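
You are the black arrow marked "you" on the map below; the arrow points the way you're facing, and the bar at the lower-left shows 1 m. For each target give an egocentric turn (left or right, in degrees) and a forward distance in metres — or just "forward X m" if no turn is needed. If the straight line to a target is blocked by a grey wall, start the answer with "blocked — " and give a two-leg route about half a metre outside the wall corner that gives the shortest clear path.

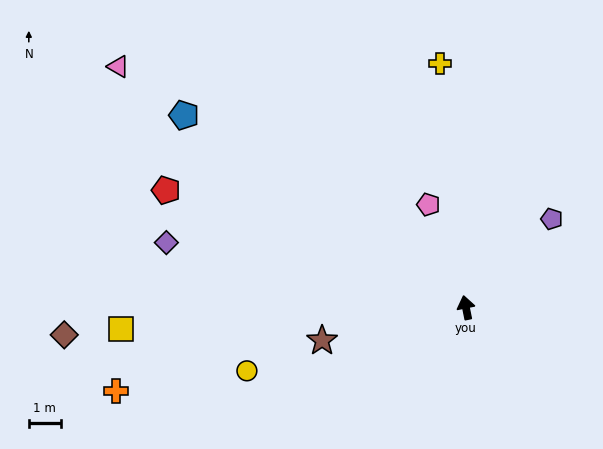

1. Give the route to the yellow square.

turn left 82°, forward 10.7 m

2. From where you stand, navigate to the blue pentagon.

turn left 44°, forward 10.6 m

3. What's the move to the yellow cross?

turn right 5°, forward 7.6 m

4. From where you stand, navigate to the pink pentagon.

turn left 9°, forward 3.4 m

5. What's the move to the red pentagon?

turn left 57°, forward 10.0 m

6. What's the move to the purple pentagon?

turn right 56°, forward 3.8 m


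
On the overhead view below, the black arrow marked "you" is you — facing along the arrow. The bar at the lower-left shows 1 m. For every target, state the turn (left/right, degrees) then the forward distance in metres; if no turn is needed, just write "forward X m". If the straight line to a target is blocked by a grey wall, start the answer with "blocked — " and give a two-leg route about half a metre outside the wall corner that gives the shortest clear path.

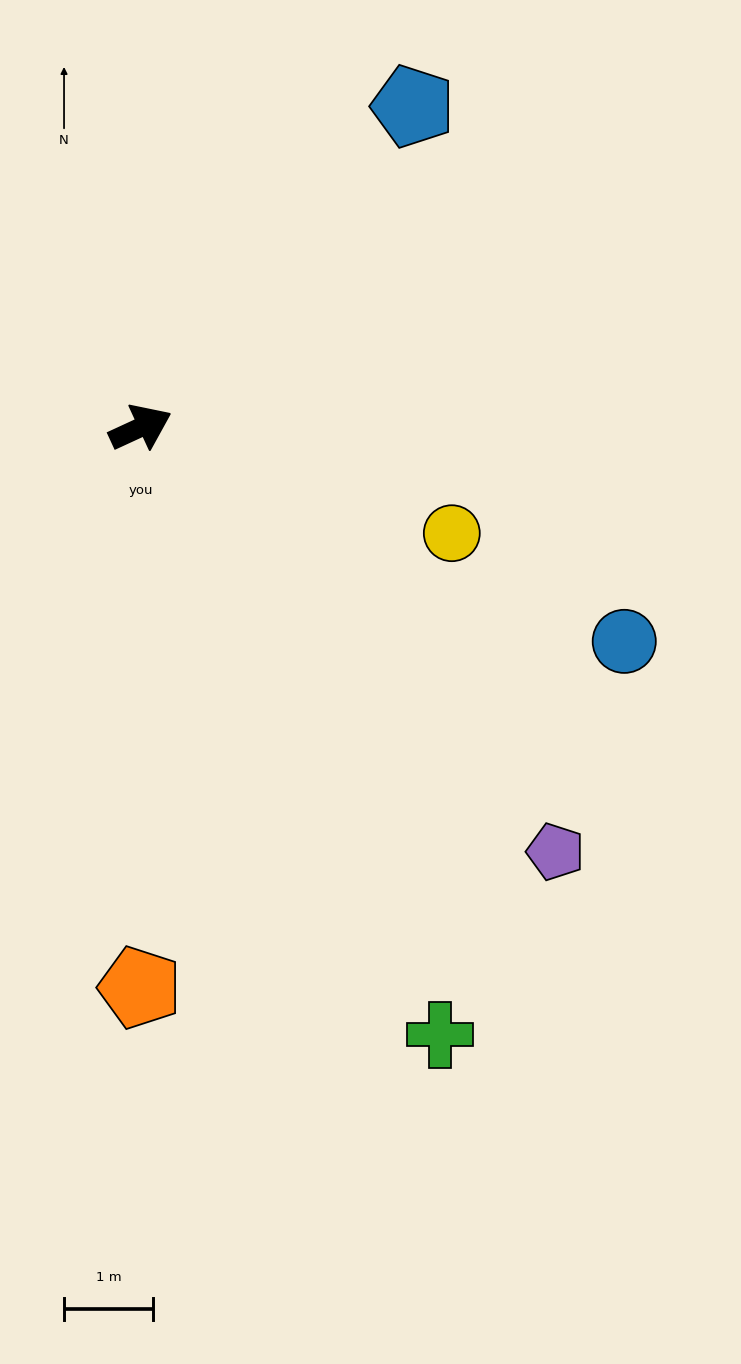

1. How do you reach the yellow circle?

turn right 44°, forward 3.7 m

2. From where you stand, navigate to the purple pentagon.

turn right 70°, forward 6.7 m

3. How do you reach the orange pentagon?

turn right 115°, forward 6.3 m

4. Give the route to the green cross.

turn right 89°, forward 7.6 m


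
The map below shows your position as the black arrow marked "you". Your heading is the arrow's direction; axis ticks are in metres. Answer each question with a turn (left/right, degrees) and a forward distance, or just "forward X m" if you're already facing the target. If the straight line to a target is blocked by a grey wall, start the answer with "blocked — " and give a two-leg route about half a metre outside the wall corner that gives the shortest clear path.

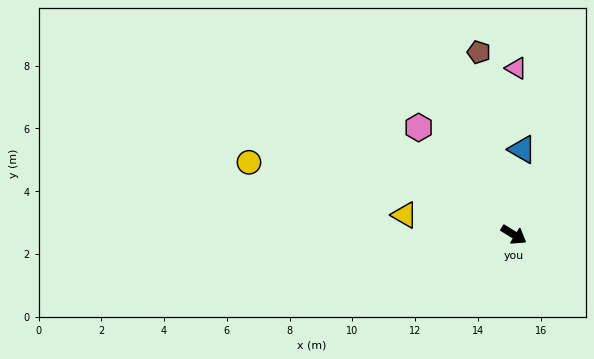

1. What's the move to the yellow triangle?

turn right 159°, forward 3.5 m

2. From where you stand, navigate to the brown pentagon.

turn left 133°, forward 5.9 m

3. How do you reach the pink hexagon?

turn left 163°, forward 4.6 m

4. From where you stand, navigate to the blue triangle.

turn left 116°, forward 2.7 m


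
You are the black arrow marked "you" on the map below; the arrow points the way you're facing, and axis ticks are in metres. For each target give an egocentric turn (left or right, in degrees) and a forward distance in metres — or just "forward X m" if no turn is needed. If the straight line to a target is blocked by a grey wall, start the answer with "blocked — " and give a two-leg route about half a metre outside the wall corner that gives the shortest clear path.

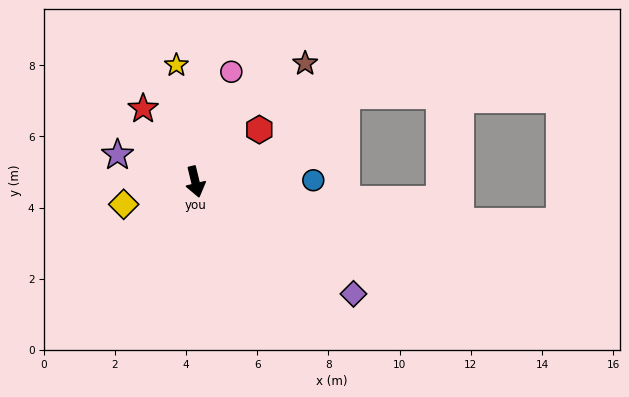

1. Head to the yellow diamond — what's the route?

turn right 86°, forward 2.1 m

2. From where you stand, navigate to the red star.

turn right 158°, forward 2.5 m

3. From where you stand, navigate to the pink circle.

turn left 148°, forward 3.3 m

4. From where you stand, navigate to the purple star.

turn right 123°, forward 2.3 m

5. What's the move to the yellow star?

turn left 176°, forward 3.3 m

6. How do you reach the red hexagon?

turn left 116°, forward 2.3 m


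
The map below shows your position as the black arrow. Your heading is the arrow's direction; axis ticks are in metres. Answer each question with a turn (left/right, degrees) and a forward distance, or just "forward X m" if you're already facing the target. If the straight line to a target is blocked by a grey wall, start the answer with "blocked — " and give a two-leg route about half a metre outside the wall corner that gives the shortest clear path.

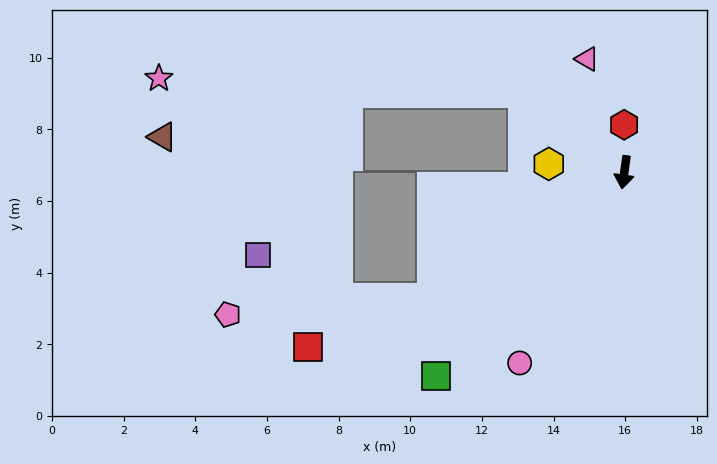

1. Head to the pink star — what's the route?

blocked — turn right 120°, forward 3.6 m, then turn left 36°, forward 10.2 m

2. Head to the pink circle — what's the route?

turn right 21°, forward 6.1 m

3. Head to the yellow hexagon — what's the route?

turn right 88°, forward 2.1 m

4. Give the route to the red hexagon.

turn right 172°, forward 1.3 m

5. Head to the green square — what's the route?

turn right 35°, forward 7.7 m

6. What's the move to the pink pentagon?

blocked — turn right 49°, forward 6.4 m, then turn right 28°, forward 5.7 m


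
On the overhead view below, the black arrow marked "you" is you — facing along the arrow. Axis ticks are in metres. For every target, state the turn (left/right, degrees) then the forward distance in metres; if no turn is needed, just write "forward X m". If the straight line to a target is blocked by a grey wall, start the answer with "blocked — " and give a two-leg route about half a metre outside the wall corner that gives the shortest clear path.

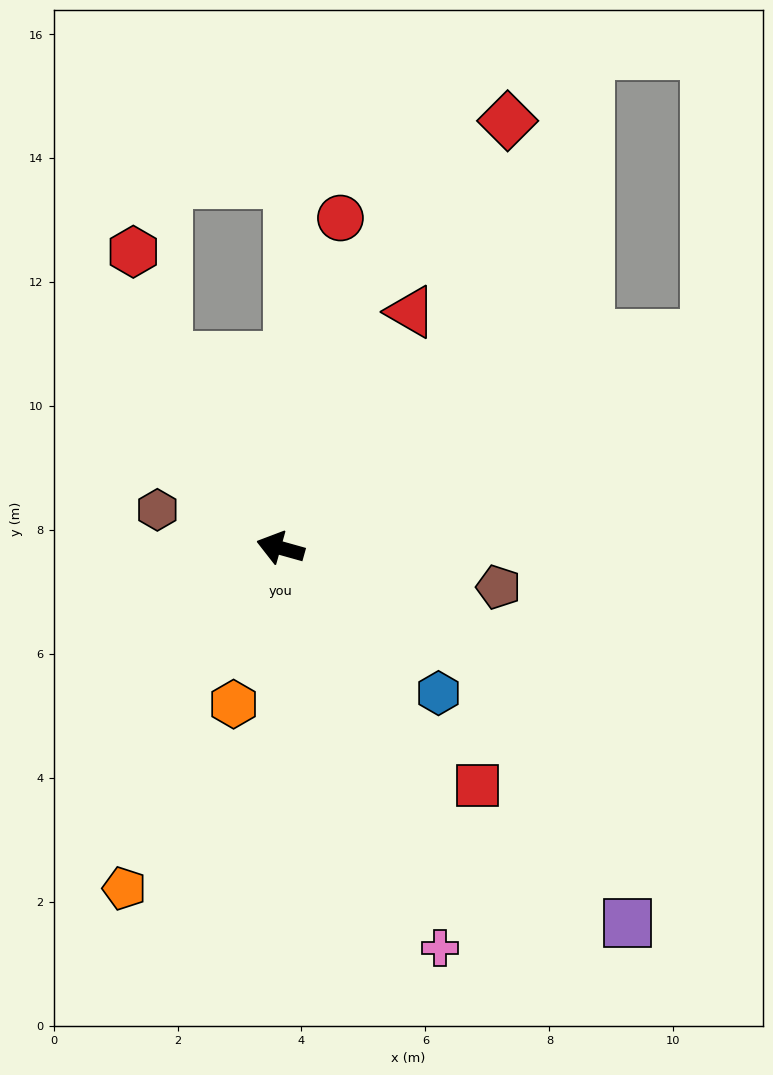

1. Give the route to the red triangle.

turn right 103°, forward 4.3 m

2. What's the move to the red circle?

turn right 85°, forward 5.4 m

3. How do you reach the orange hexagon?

turn left 89°, forward 2.6 m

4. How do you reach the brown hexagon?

forward 2.1 m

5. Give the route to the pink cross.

turn left 127°, forward 7.0 m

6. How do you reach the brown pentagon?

turn right 175°, forward 3.6 m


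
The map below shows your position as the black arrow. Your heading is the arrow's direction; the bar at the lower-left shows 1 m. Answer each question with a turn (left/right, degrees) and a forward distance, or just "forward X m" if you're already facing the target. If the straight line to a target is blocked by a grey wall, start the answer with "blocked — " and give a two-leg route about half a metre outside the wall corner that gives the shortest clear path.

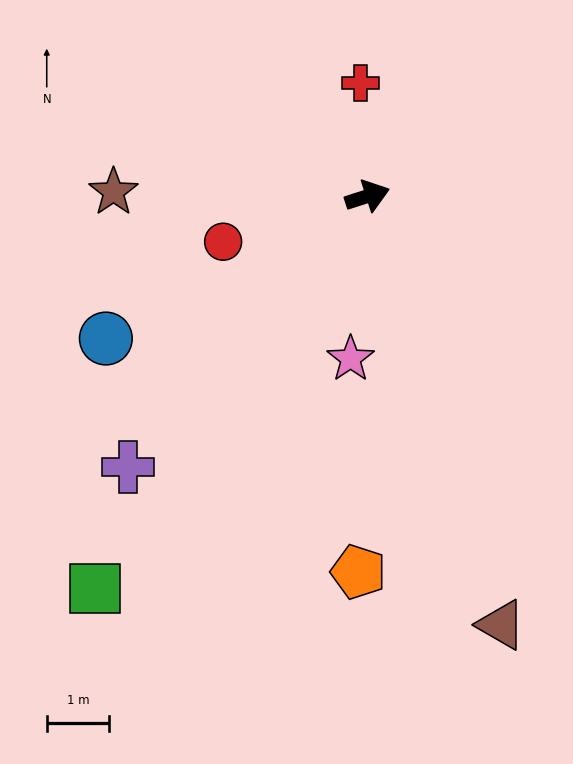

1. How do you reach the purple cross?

turn right 149°, forward 5.8 m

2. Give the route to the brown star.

turn left 161°, forward 4.1 m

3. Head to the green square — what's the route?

turn right 143°, forward 7.7 m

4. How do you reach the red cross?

turn left 76°, forward 1.8 m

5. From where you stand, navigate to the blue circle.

turn right 169°, forward 4.8 m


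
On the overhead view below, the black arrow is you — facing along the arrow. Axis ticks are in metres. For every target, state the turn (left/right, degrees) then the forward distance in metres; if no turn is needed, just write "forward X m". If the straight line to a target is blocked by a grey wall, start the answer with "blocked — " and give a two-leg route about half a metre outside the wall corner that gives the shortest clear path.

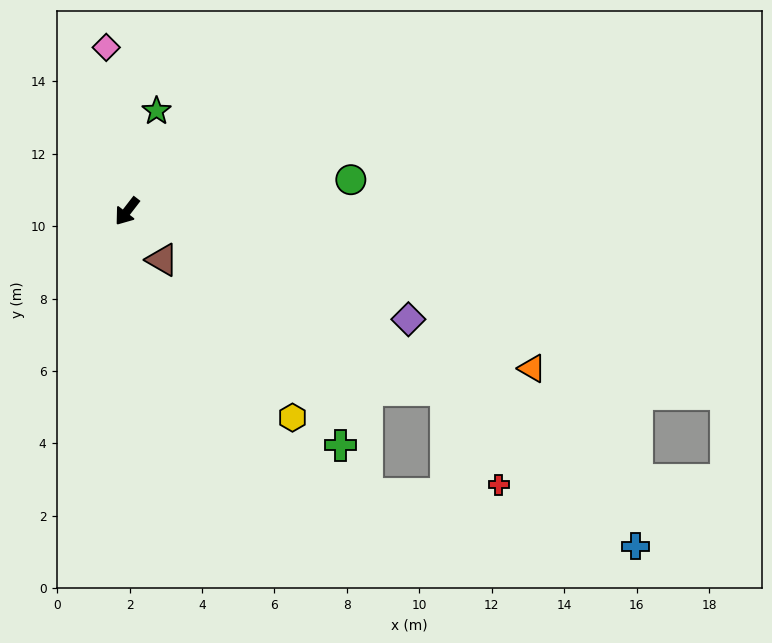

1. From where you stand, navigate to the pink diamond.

turn right 135°, forward 4.6 m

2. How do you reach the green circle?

turn left 136°, forward 6.2 m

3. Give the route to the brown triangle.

turn left 74°, forward 1.7 m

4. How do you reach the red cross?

blocked — turn left 98°, forward 10.1 m, then turn right 31°, forward 3.0 m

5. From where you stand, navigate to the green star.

turn right 159°, forward 2.9 m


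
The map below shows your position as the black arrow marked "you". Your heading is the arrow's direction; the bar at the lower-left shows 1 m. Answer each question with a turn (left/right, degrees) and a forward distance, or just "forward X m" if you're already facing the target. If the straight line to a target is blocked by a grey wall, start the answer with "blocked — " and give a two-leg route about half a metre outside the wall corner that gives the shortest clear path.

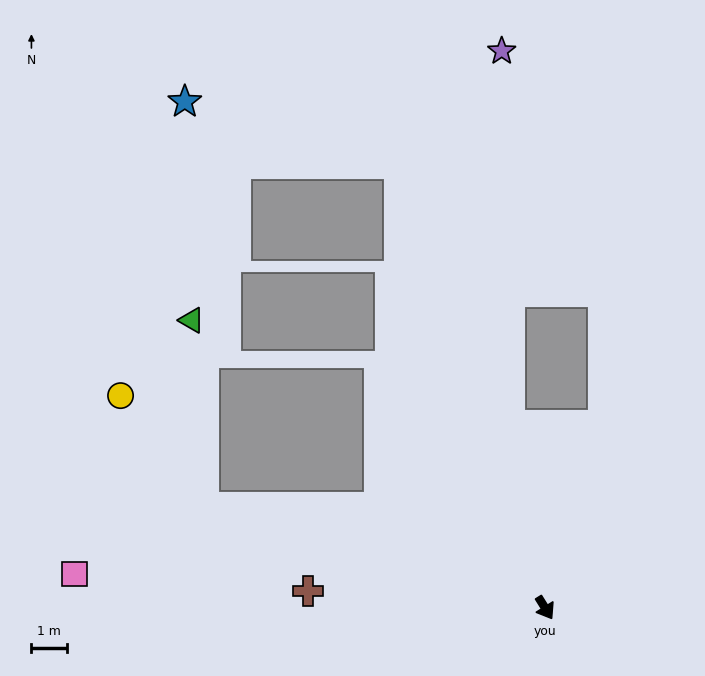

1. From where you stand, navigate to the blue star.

blocked — turn left 166°, forward 13.0 m, then turn left 56°, forward 6.2 m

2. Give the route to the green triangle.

blocked — turn right 138°, forward 9.9 m, then turn right 70°, forward 5.2 m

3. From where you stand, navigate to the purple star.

blocked — turn left 159°, forward 5.2 m, then turn right 10°, forward 10.5 m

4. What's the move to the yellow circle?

blocked — turn right 138°, forward 9.9 m, then turn right 37°, forward 3.9 m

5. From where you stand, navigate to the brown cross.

turn right 126°, forward 6.6 m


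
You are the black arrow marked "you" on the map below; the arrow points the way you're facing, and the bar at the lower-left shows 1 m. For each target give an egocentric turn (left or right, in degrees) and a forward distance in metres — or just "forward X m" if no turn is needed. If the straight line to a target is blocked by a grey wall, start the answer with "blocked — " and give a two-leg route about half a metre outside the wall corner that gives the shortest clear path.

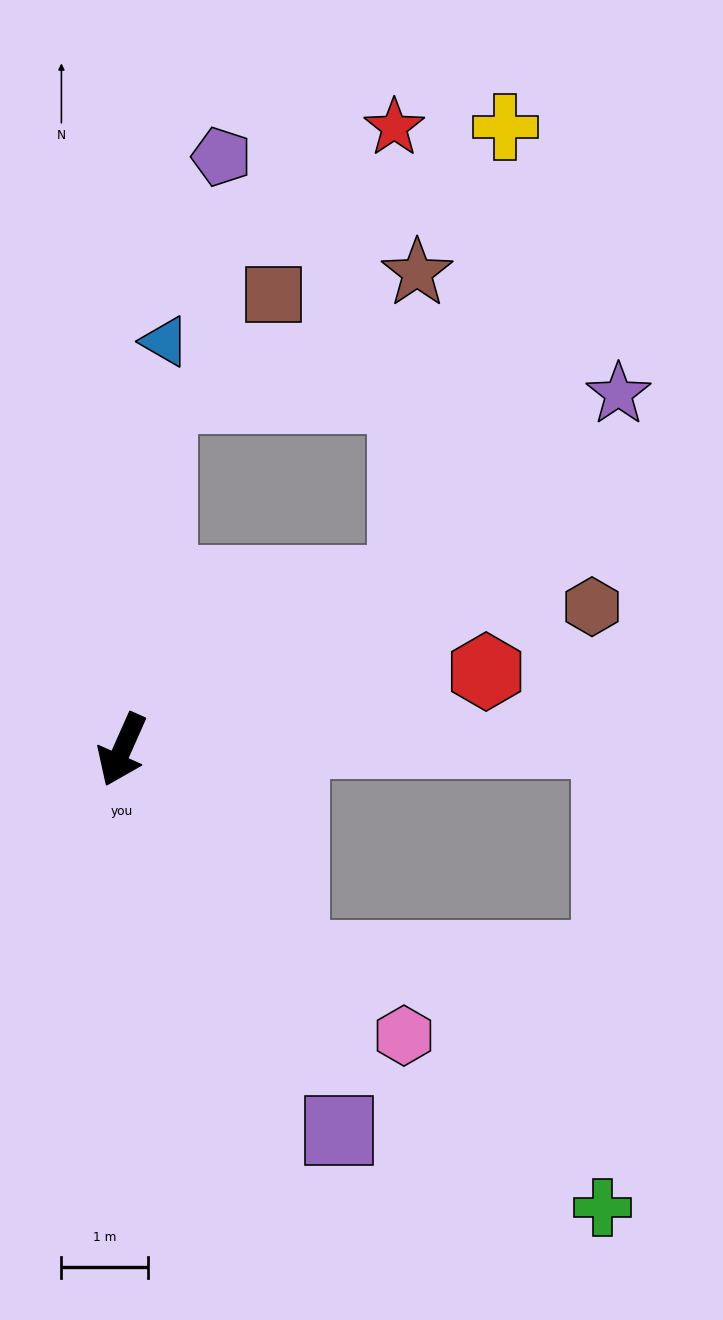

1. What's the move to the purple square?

turn left 54°, forward 5.1 m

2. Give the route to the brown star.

blocked — turn left 145°, forward 3.8 m, then turn left 57°, forward 3.6 m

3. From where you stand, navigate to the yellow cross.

blocked — turn left 145°, forward 3.8 m, then turn left 47°, forward 5.4 m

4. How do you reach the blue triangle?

turn right 162°, forward 4.8 m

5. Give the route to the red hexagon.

turn left 126°, forward 4.3 m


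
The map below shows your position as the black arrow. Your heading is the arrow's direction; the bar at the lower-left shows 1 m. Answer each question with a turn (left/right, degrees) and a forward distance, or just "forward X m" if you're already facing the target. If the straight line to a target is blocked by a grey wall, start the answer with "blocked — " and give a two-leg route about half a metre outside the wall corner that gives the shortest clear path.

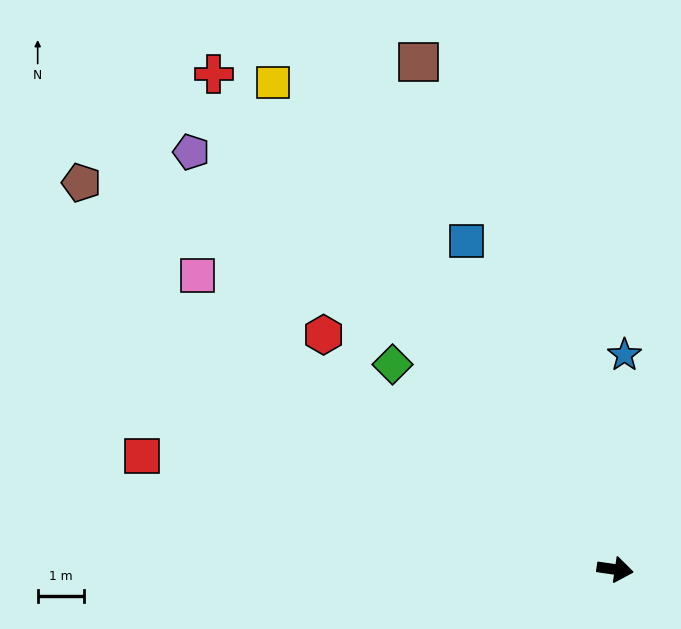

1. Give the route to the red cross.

turn left 137°, forward 13.7 m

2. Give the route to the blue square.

turn left 123°, forward 7.8 m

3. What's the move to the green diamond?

turn left 146°, forward 6.5 m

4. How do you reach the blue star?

turn left 96°, forward 4.6 m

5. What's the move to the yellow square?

turn left 133°, forward 12.8 m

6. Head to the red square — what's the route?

turn left 175°, forward 10.5 m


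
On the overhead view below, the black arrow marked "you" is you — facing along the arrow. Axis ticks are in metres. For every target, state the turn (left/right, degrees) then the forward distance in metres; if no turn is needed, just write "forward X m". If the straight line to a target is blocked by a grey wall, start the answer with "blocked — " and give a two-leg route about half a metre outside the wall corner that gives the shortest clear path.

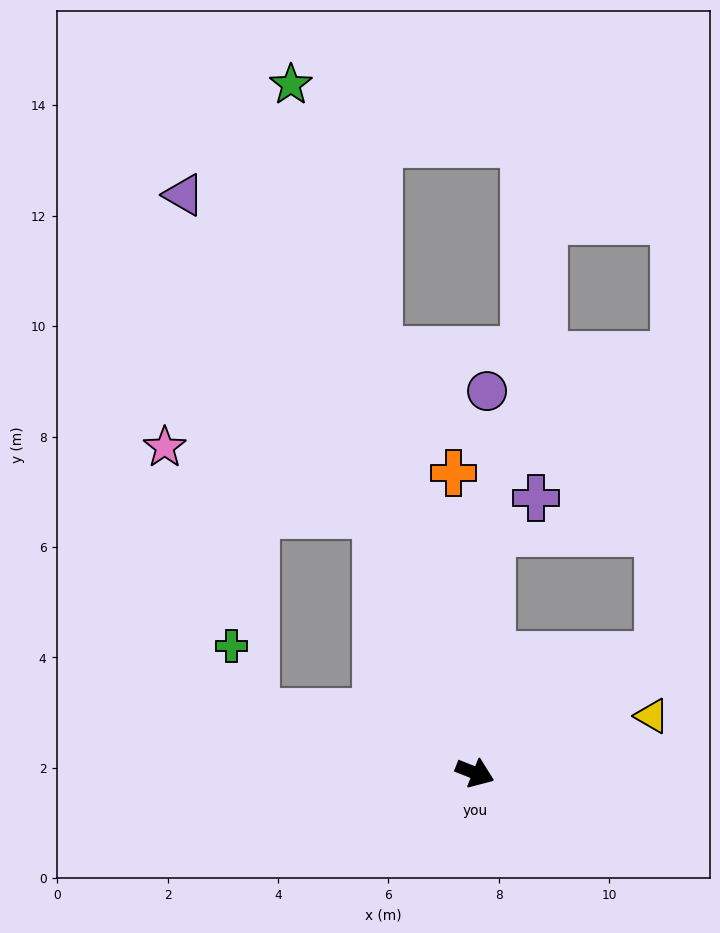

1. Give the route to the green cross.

blocked — turn right 174°, forward 4.1 m, then turn right 53°, forward 1.3 m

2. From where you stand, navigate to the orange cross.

turn left 116°, forward 5.4 m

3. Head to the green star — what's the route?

turn left 127°, forward 12.9 m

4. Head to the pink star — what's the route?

blocked — turn left 133°, forward 5.0 m, then turn left 51°, forward 4.0 m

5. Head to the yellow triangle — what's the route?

turn left 40°, forward 3.4 m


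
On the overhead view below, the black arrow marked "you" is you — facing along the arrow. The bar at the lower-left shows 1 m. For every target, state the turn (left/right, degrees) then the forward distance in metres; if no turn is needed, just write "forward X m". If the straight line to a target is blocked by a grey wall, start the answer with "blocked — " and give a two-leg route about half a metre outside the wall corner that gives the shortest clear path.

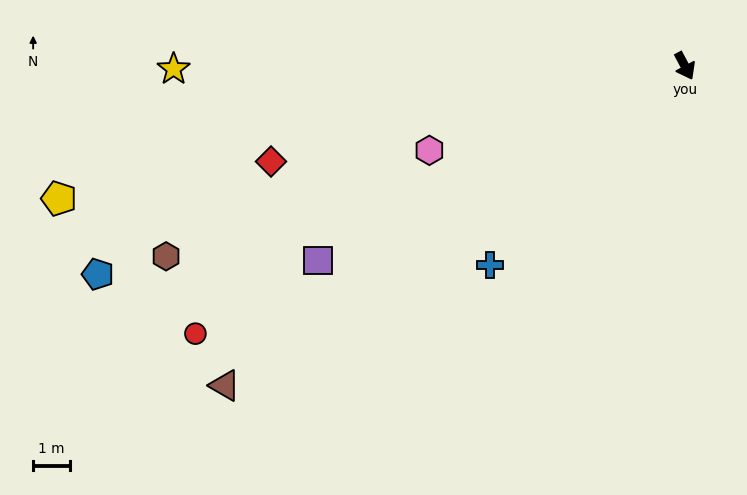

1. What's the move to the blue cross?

turn right 72°, forward 7.5 m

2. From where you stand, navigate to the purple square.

turn right 90°, forward 11.2 m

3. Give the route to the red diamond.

turn right 105°, forward 11.5 m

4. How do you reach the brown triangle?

turn right 83°, forward 15.2 m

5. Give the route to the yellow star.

turn right 118°, forward 13.8 m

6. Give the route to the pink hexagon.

turn right 100°, forward 7.3 m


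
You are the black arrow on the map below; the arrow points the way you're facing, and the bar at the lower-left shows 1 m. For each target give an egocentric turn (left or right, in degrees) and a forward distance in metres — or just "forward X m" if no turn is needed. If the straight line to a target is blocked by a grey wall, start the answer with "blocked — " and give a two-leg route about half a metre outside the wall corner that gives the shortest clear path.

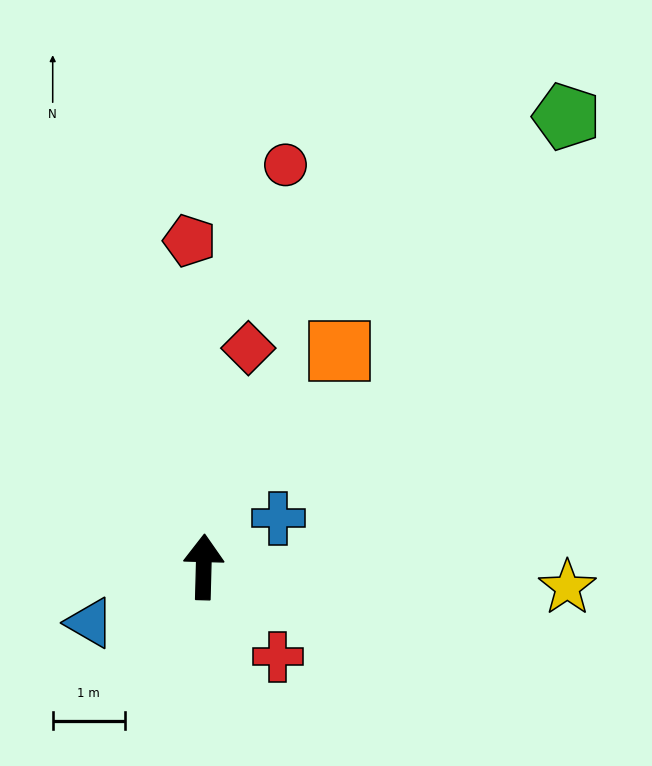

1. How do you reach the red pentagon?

turn left 4°, forward 4.5 m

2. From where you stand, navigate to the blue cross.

turn right 56°, forward 1.2 m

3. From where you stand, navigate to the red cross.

turn right 139°, forward 1.6 m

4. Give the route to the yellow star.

turn right 92°, forward 5.0 m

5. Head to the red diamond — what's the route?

turn right 10°, forward 3.1 m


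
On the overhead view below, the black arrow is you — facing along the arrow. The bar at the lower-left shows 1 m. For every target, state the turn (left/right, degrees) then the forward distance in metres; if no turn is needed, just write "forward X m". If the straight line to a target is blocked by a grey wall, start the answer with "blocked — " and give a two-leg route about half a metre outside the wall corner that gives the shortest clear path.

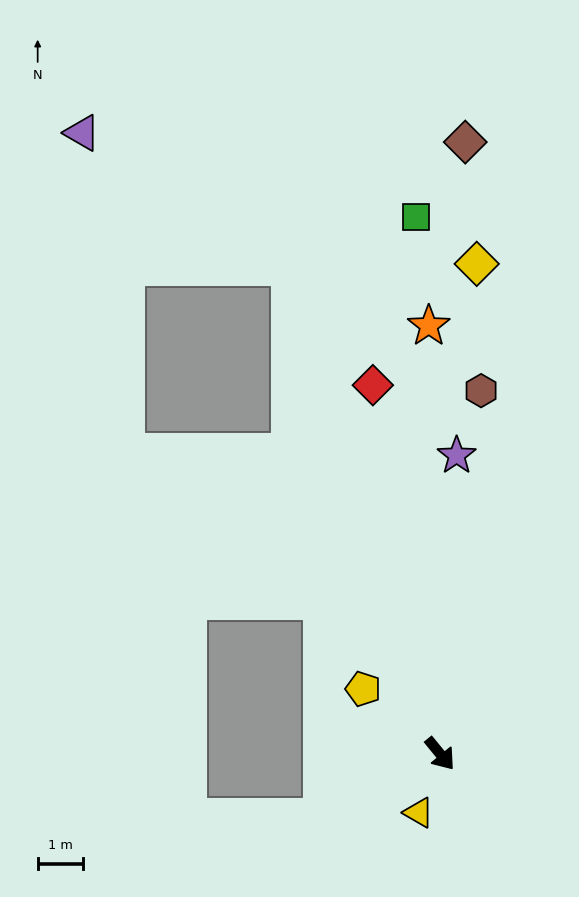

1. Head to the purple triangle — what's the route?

blocked — turn left 158°, forward 11.2 m, then turn left 40°, forward 5.4 m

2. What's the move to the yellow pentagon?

turn right 170°, forward 2.2 m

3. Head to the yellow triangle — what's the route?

turn right 59°, forward 1.4 m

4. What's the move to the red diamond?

turn left 151°, forward 8.2 m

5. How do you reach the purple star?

turn left 137°, forward 6.6 m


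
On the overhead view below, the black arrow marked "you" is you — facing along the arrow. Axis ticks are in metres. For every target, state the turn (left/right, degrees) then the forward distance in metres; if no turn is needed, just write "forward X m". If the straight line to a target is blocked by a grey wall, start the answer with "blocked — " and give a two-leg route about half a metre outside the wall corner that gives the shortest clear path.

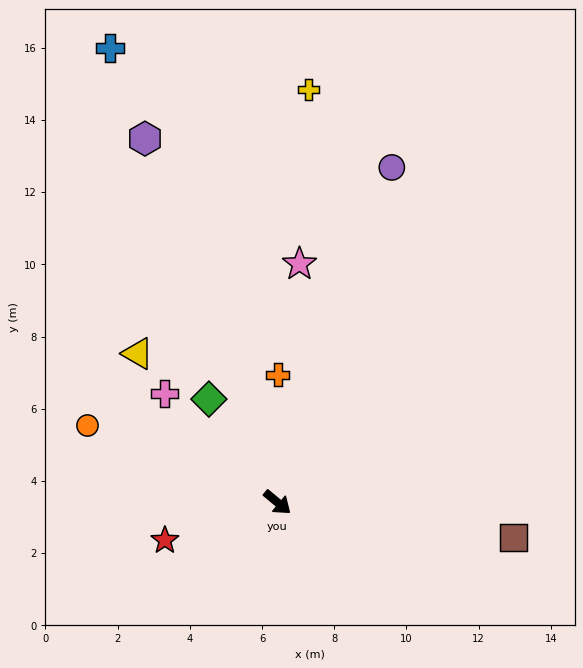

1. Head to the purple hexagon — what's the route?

turn left 150°, forward 10.7 m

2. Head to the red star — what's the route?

turn right 122°, forward 3.3 m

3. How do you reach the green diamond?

turn left 163°, forward 3.4 m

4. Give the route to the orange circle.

turn right 162°, forward 5.7 m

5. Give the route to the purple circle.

turn left 111°, forward 9.8 m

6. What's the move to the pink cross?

turn left 176°, forward 4.4 m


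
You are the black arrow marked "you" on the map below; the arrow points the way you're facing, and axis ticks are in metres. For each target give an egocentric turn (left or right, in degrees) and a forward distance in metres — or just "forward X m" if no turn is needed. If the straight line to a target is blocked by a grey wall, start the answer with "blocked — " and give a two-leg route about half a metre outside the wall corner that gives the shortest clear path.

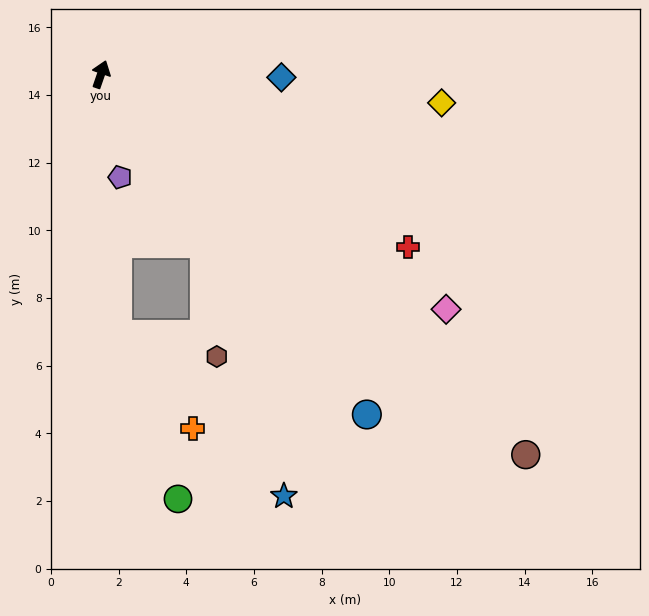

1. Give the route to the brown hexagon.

blocked — turn right 129°, forward 5.9 m, then turn right 26°, forward 3.4 m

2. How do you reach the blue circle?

turn right 123°, forward 12.8 m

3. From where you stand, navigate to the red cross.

turn right 100°, forward 10.4 m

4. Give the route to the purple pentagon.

turn right 150°, forward 3.1 m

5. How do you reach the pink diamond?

turn right 105°, forward 12.3 m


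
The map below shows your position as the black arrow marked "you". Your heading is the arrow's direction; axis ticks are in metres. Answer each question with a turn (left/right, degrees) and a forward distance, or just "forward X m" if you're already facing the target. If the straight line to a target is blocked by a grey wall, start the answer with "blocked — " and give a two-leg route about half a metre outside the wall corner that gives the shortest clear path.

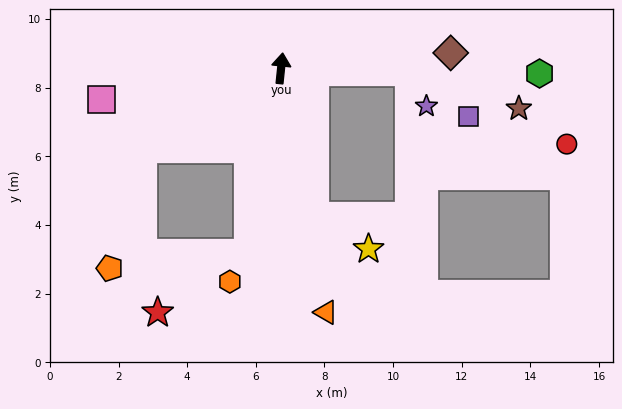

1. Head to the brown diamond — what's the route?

turn right 79°, forward 5.0 m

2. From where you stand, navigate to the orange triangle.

turn right 164°, forward 7.2 m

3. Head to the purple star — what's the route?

blocked — turn right 85°, forward 3.7 m, then turn right 63°, forward 1.1 m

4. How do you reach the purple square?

blocked — turn right 85°, forward 3.7 m, then turn right 36°, forward 2.2 m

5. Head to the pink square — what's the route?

turn left 106°, forward 5.3 m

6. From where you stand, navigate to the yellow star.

blocked — turn right 162°, forward 4.4 m, then turn left 47°, forward 1.9 m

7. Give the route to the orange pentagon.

blocked — turn left 126°, forward 4.7 m, then turn left 45°, forward 3.6 m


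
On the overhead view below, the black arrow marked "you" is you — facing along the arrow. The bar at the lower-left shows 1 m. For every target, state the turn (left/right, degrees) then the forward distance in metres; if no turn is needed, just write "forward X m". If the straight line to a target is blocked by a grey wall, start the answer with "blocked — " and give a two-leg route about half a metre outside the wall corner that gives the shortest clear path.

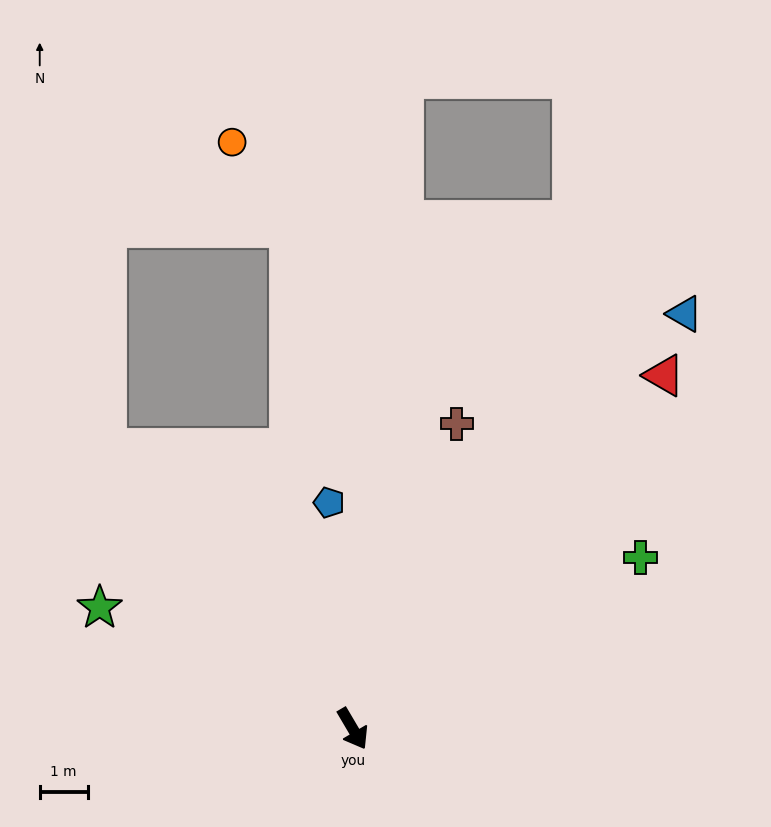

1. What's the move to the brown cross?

turn left 131°, forward 6.7 m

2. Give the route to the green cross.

turn left 90°, forward 7.0 m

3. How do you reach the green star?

turn right 146°, forward 5.9 m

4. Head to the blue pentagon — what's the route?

turn left 155°, forward 4.8 m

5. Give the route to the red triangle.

turn left 108°, forward 9.8 m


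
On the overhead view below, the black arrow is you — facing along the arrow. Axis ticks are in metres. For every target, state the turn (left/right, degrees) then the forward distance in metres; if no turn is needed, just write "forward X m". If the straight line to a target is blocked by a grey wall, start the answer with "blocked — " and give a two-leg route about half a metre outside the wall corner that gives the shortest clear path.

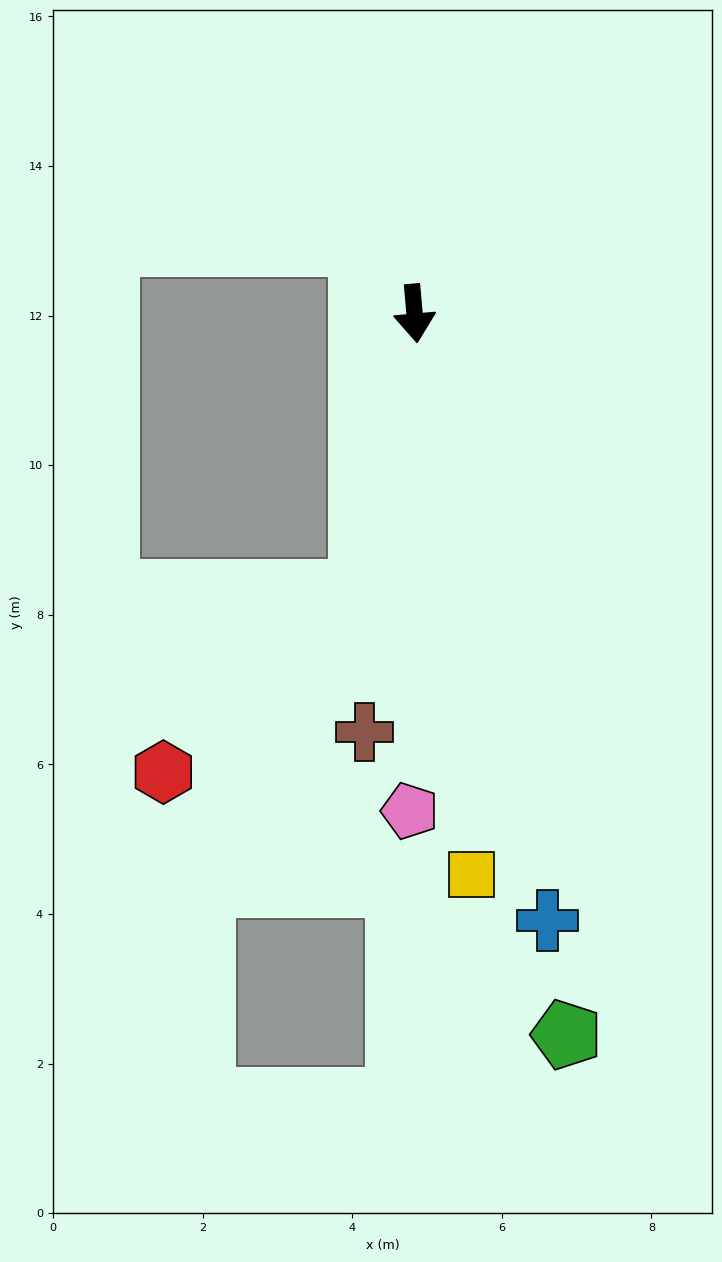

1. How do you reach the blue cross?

turn left 7°, forward 8.3 m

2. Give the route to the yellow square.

forward 7.5 m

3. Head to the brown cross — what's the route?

turn right 12°, forward 5.6 m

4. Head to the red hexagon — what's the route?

blocked — turn right 16°, forward 3.8 m, then turn right 37°, forward 3.6 m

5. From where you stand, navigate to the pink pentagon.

turn right 6°, forward 6.7 m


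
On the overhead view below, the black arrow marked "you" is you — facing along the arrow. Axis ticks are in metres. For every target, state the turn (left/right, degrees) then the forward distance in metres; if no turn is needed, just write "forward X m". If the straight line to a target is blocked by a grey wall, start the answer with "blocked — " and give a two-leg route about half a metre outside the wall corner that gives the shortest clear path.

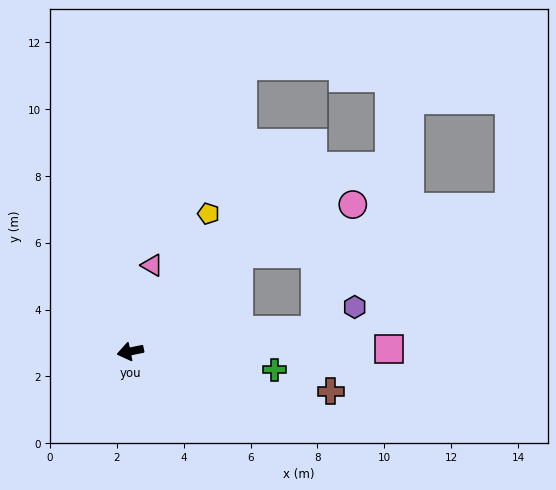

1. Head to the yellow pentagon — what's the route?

turn right 131°, forward 4.7 m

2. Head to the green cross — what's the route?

turn left 161°, forward 4.3 m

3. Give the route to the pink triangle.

turn right 116°, forward 2.7 m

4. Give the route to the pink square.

turn left 169°, forward 7.7 m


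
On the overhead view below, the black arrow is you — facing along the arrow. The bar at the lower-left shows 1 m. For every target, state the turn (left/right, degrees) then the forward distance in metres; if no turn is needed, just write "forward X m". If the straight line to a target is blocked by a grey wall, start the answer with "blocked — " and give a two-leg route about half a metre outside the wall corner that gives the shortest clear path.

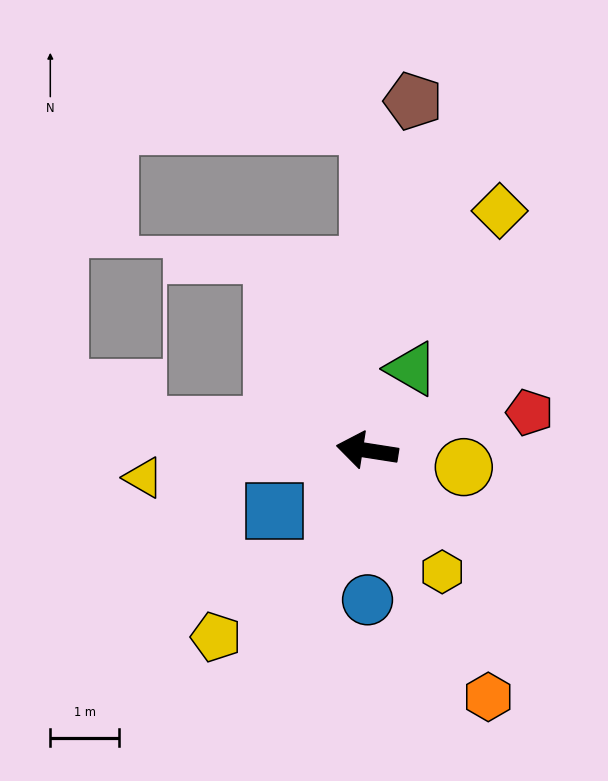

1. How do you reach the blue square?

turn left 42°, forward 1.6 m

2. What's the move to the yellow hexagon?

turn left 131°, forward 2.1 m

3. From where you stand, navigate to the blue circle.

turn left 99°, forward 2.2 m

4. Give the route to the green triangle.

turn right 110°, forward 1.4 m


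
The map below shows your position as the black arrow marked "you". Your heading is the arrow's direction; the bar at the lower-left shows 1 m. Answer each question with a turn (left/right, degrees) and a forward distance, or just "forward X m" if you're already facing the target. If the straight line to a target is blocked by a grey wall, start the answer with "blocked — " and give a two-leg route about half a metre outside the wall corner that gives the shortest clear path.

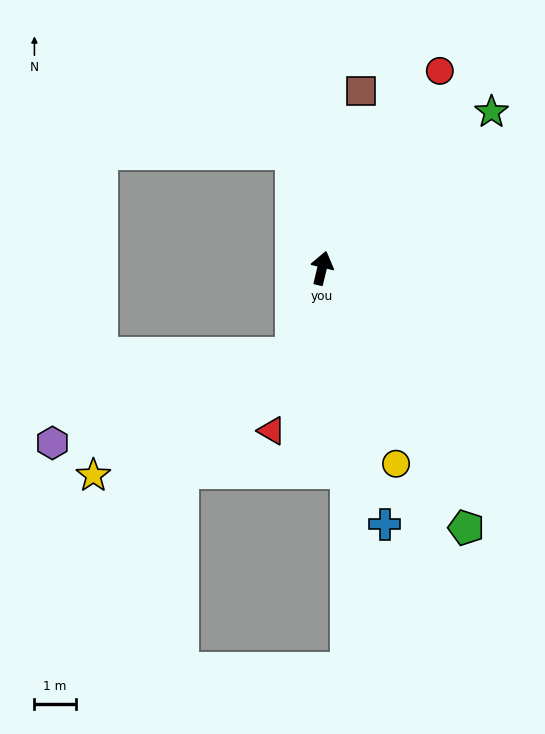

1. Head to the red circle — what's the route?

turn right 17°, forward 5.6 m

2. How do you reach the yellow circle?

turn right 146°, forward 5.1 m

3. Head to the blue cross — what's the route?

turn right 153°, forward 6.4 m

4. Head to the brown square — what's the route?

forward 4.4 m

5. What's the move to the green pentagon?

turn right 137°, forward 7.2 m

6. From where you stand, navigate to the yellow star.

blocked — turn left 175°, forward 2.2 m, then turn right 40°, forward 5.7 m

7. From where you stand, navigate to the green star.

turn right 34°, forward 5.6 m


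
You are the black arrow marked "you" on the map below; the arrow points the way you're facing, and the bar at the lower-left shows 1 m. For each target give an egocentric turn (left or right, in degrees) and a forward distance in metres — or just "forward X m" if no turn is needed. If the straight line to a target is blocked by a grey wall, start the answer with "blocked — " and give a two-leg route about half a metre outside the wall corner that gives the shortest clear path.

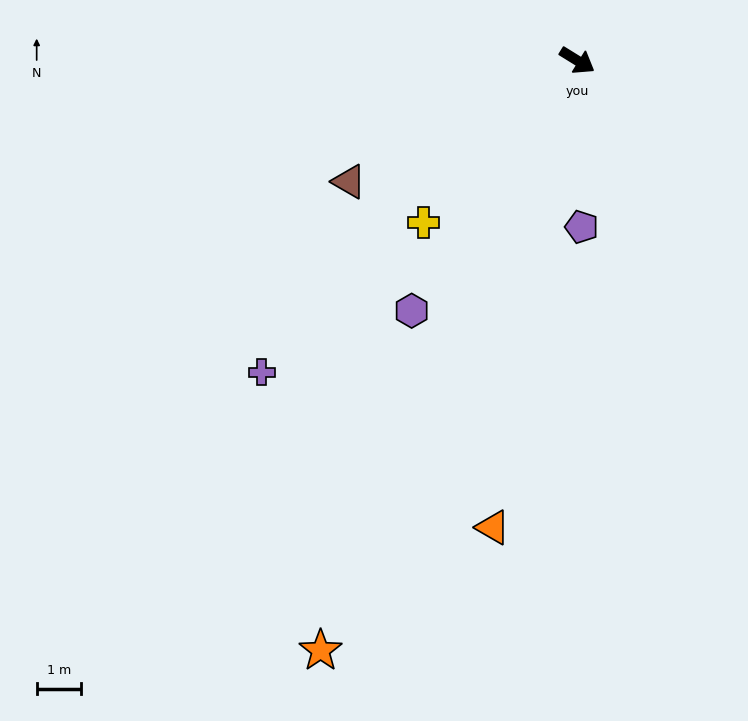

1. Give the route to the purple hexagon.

turn right 92°, forward 6.8 m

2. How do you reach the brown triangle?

turn right 120°, forward 5.8 m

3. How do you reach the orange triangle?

turn right 69°, forward 10.7 m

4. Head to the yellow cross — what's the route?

turn right 102°, forward 5.0 m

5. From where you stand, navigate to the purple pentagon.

turn right 57°, forward 3.8 m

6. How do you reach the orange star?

turn right 82°, forward 14.5 m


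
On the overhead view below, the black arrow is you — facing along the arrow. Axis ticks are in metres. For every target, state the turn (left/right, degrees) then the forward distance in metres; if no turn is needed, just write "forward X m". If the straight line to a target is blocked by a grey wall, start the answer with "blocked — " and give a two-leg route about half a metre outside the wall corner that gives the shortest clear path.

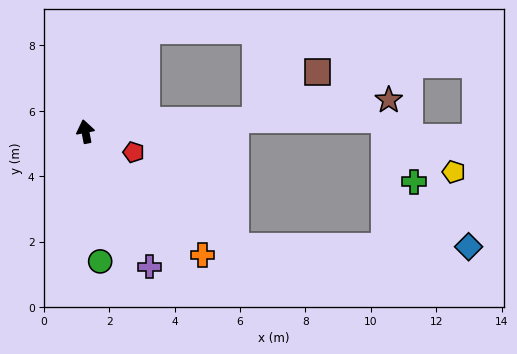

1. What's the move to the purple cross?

turn right 166°, forward 4.6 m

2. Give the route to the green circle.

turn left 175°, forward 4.0 m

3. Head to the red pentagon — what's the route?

turn right 124°, forward 1.6 m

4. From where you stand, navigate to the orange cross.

turn right 148°, forward 5.2 m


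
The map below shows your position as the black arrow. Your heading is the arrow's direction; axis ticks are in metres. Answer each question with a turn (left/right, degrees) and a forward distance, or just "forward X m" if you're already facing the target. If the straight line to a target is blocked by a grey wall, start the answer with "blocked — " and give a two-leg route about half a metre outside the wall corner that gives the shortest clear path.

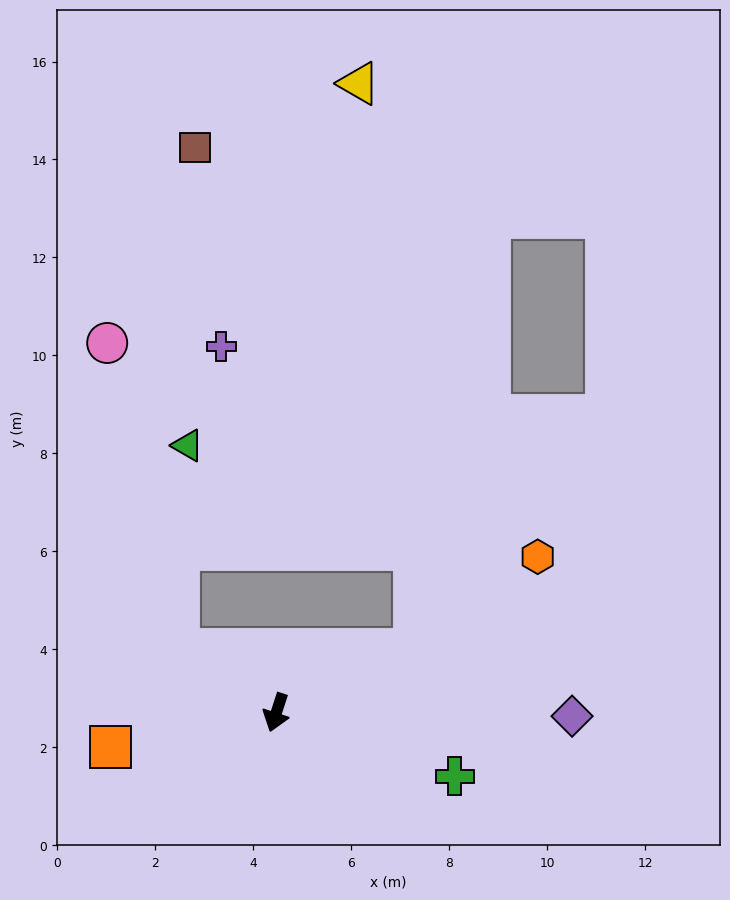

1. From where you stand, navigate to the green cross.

turn left 88°, forward 3.9 m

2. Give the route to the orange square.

turn right 60°, forward 3.5 m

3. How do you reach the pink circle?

blocked — turn right 105°, forward 2.4 m, then turn right 44°, forward 6.4 m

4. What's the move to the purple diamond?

turn left 107°, forward 6.0 m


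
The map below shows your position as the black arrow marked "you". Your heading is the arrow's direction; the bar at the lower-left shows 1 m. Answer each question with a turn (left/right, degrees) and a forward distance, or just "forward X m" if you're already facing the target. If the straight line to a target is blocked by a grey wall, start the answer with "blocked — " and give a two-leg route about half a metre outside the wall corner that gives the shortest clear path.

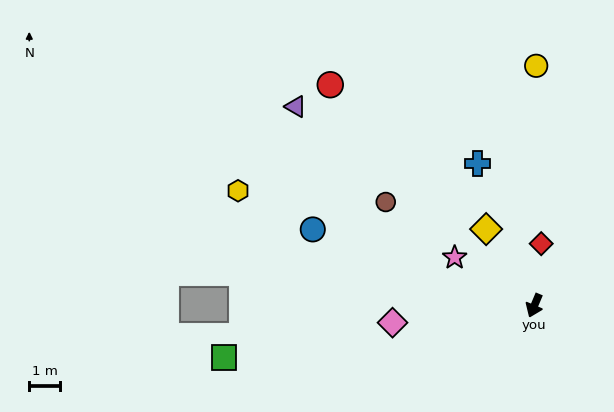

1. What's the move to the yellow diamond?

turn right 125°, forward 2.9 m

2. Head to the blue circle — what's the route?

turn right 86°, forward 7.6 m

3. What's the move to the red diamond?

turn right 163°, forward 2.0 m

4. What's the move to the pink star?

turn right 98°, forward 3.0 m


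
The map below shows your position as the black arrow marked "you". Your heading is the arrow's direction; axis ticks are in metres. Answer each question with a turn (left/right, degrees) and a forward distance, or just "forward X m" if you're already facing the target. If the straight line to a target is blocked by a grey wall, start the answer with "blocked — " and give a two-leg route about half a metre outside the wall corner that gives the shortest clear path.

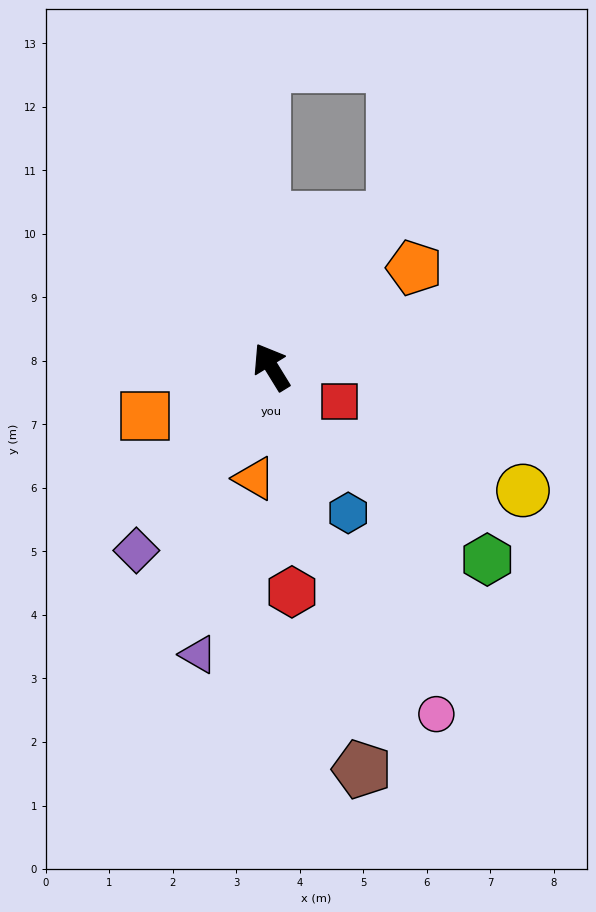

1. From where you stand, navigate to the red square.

turn right 149°, forward 1.2 m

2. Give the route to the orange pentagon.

turn right 87°, forward 2.7 m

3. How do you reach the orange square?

turn left 80°, forward 2.1 m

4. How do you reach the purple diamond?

turn left 112°, forward 3.6 m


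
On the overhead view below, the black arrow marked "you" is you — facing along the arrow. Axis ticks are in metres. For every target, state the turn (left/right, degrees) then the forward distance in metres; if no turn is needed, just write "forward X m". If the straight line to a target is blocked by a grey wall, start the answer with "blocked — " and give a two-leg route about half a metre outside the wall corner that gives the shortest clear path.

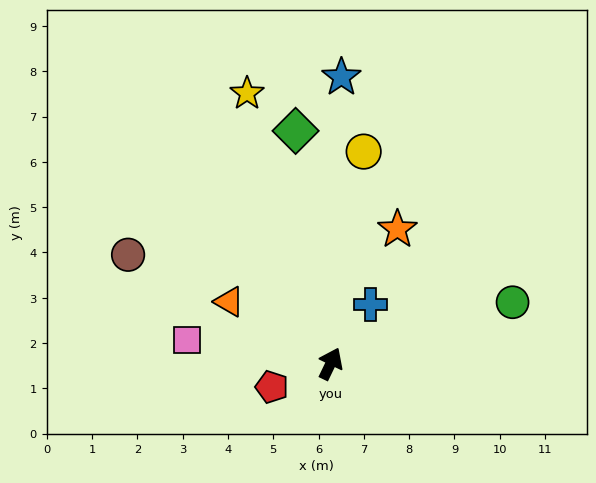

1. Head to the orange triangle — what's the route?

turn left 84°, forward 2.6 m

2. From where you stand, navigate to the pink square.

turn left 106°, forward 3.2 m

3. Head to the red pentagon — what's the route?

turn left 137°, forward 1.4 m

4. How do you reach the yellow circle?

turn left 17°, forward 4.7 m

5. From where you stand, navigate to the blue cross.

turn right 8°, forward 1.6 m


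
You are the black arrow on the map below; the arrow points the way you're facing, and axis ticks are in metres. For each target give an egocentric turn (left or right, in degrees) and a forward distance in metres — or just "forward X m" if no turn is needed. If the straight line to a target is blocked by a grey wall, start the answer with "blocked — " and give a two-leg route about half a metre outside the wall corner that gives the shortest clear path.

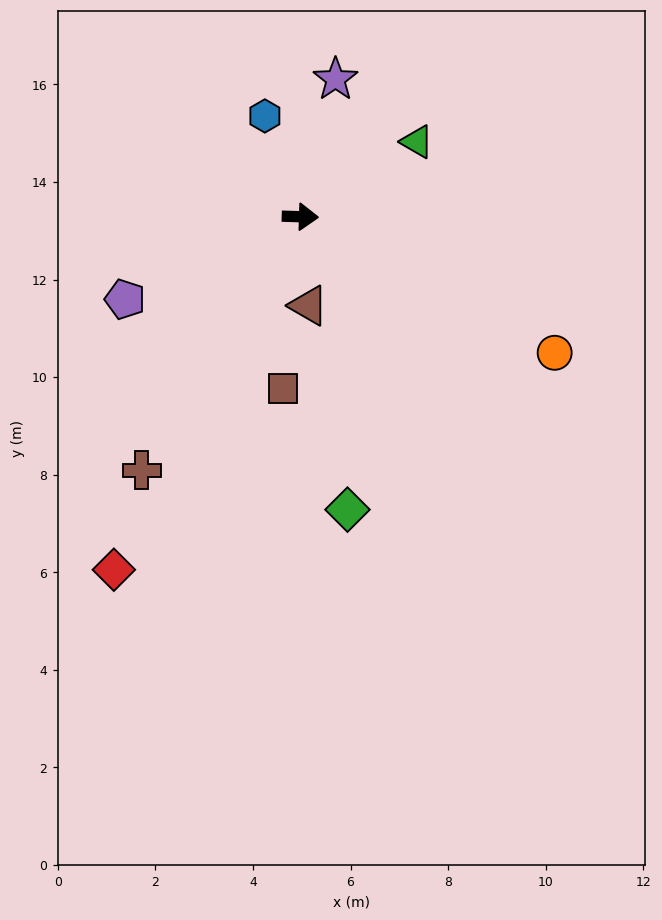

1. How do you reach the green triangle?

turn left 35°, forward 2.8 m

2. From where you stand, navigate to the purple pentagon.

turn right 153°, forward 4.0 m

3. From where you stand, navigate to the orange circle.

turn right 26°, forward 5.9 m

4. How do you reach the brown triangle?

turn right 83°, forward 1.8 m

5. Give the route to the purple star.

turn left 77°, forward 2.9 m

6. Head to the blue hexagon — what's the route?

turn left 111°, forward 2.2 m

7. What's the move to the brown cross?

turn right 120°, forward 6.1 m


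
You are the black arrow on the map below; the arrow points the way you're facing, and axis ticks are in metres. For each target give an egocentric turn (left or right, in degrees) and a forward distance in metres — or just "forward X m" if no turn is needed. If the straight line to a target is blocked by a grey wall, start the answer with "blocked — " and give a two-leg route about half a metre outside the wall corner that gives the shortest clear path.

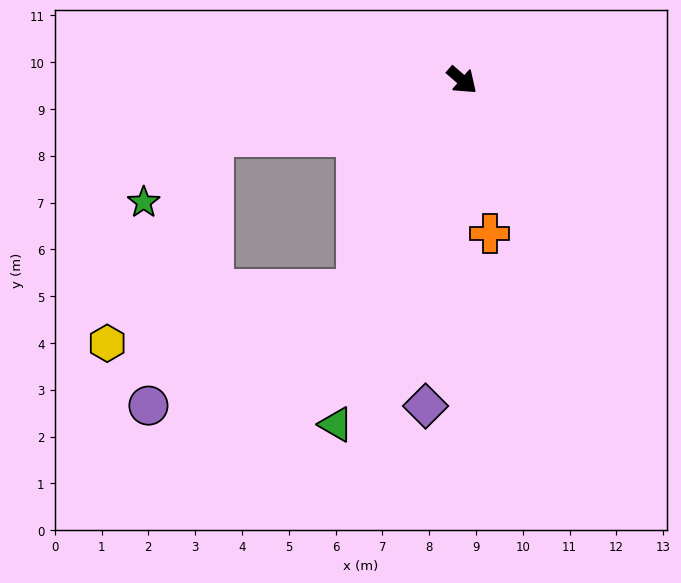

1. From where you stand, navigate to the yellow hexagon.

blocked — turn right 126°, forward 5.4 m, then turn left 50°, forward 5.0 m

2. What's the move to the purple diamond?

turn right 55°, forward 7.0 m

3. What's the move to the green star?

blocked — turn right 126°, forward 5.4 m, then turn left 30°, forward 2.1 m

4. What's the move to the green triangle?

turn right 69°, forward 7.8 m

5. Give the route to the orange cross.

turn right 39°, forward 3.3 m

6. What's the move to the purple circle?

blocked — turn right 76°, forward 5.0 m, then turn right 34°, forward 5.1 m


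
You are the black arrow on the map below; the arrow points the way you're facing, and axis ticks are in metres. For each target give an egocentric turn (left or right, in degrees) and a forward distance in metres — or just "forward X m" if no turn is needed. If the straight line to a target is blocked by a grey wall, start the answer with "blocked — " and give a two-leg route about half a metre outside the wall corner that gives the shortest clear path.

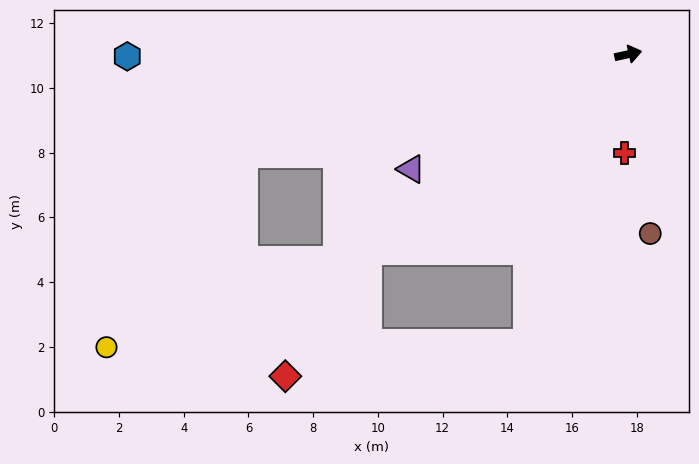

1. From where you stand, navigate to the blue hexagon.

turn left 168°, forward 15.5 m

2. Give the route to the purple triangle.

turn right 165°, forward 7.6 m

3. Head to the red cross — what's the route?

turn right 105°, forward 3.1 m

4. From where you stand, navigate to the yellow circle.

blocked — turn right 157°, forward 11.0 m, then turn right 15°, forward 7.6 m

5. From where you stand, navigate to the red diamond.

blocked — turn right 155°, forward 10.1 m, then turn left 19°, forward 4.6 m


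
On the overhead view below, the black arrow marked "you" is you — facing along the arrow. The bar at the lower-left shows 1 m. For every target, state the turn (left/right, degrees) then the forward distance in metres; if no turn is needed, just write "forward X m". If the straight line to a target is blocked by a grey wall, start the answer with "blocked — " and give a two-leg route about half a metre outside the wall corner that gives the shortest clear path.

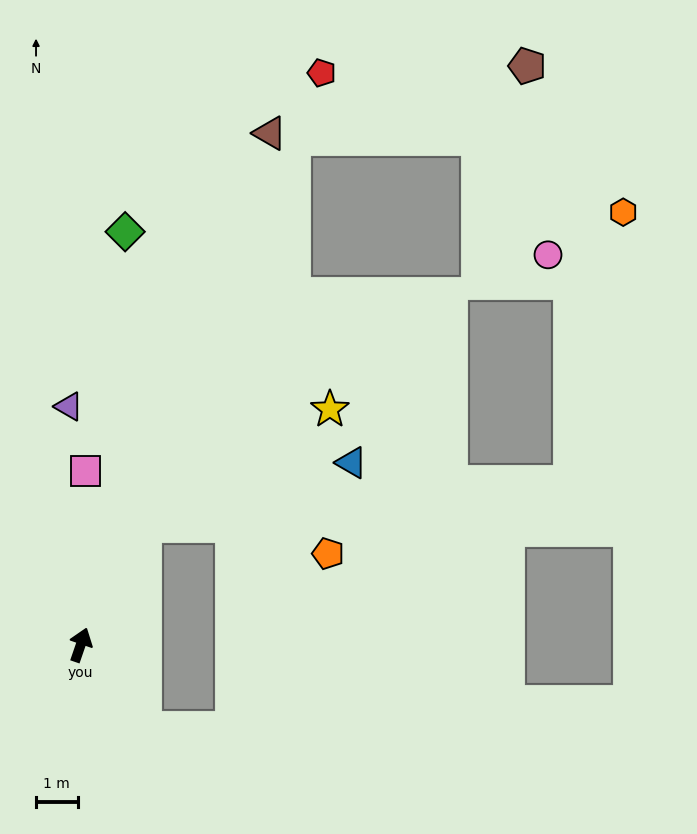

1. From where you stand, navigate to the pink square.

turn left 17°, forward 4.2 m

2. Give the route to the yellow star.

blocked — turn right 9°, forward 3.2 m, then turn right 30°, forward 5.3 m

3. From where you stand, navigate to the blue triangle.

blocked — turn right 9°, forward 3.2 m, then turn right 45°, forward 5.2 m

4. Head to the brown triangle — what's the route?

forward 13.1 m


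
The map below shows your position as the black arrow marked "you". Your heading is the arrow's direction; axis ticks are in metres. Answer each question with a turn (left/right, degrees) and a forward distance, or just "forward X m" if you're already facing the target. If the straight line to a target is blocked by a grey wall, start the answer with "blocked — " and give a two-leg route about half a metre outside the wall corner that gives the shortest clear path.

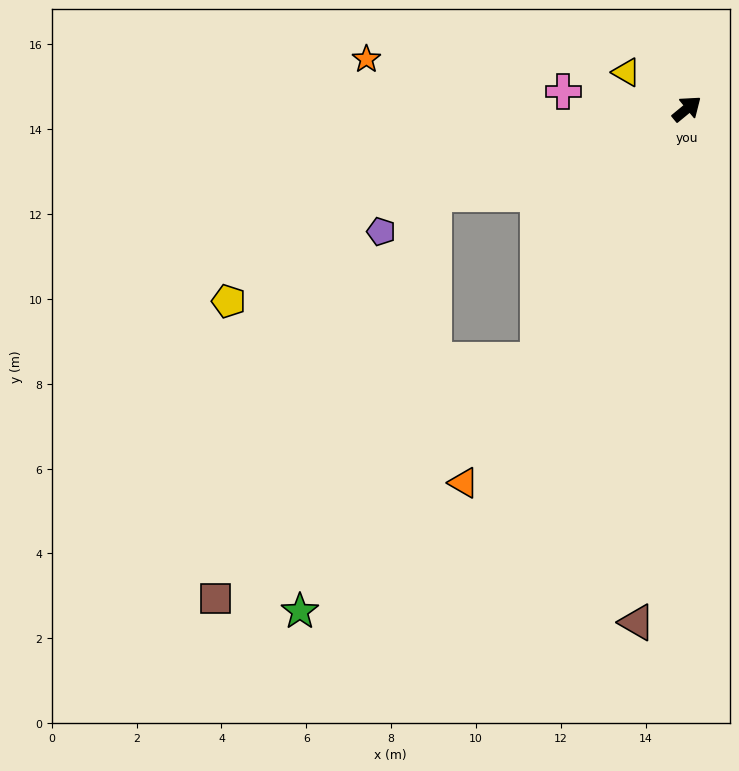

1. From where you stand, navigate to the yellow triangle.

turn left 110°, forward 1.7 m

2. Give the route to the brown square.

blocked — turn right 160°, forward 6.9 m, then turn right 23°, forward 9.5 m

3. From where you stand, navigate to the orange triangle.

turn right 160°, forward 10.3 m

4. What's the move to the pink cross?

turn left 133°, forward 2.9 m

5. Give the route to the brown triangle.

turn right 135°, forward 12.2 m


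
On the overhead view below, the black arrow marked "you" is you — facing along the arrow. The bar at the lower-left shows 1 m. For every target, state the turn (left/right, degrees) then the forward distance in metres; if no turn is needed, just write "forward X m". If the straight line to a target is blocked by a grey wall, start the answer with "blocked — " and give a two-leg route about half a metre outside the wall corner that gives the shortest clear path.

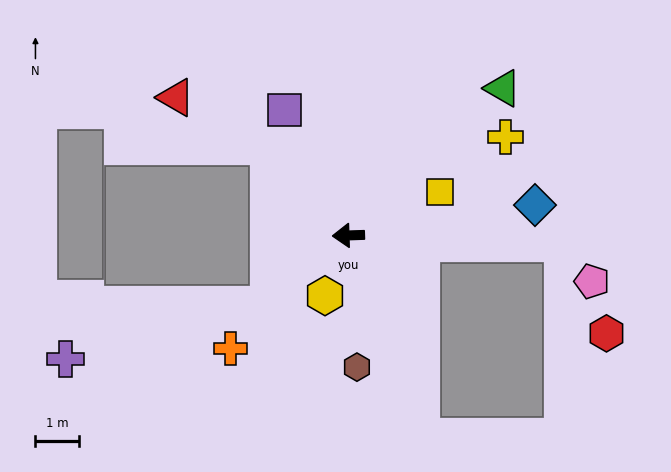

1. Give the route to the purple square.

turn right 65°, forward 3.2 m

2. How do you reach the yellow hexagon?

turn left 67°, forward 1.5 m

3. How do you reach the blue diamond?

turn right 173°, forward 4.3 m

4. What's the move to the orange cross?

turn left 42°, forward 3.7 m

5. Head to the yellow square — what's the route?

turn right 157°, forward 2.3 m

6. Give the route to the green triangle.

turn right 138°, forward 4.9 m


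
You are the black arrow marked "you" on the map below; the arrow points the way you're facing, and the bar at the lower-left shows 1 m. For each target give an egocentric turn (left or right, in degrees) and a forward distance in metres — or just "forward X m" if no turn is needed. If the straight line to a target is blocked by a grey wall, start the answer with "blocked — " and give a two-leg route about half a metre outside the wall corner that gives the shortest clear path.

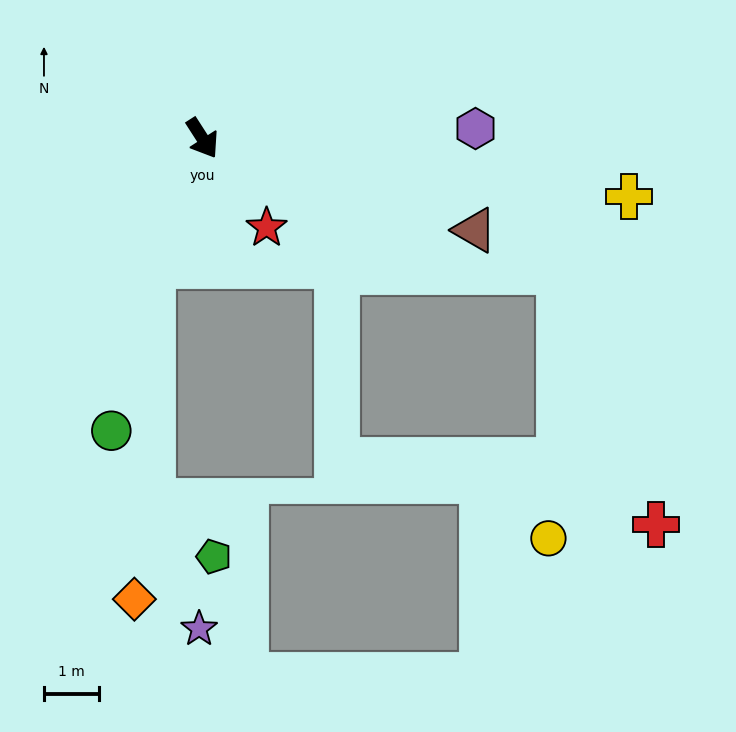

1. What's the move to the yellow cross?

turn left 49°, forward 7.9 m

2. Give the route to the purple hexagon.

turn left 59°, forward 5.0 m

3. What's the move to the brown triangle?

turn left 39°, forward 5.2 m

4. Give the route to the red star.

turn left 3°, forward 2.0 m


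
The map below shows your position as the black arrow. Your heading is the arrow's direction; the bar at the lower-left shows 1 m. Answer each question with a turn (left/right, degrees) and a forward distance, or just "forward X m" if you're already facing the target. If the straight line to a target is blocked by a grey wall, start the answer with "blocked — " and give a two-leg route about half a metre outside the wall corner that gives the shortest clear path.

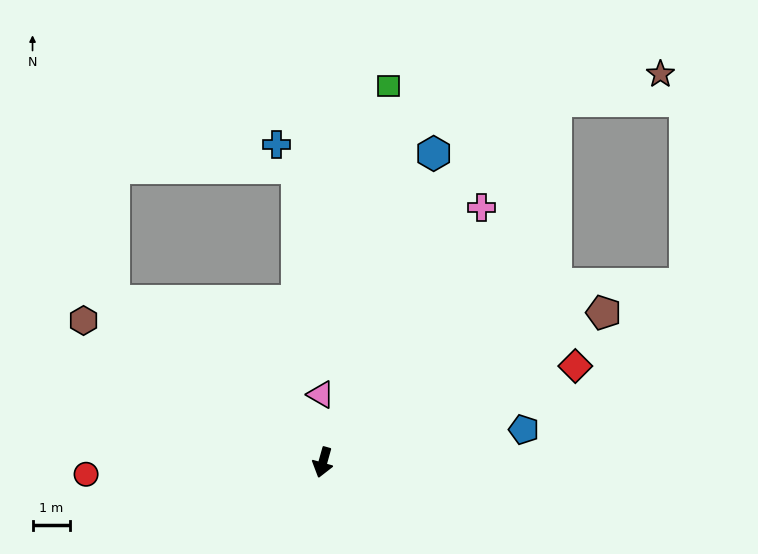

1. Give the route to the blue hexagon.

turn left 176°, forward 8.8 m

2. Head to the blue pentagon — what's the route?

turn left 115°, forward 5.4 m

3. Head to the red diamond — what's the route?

turn left 127°, forward 7.2 m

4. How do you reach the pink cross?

turn left 164°, forward 8.0 m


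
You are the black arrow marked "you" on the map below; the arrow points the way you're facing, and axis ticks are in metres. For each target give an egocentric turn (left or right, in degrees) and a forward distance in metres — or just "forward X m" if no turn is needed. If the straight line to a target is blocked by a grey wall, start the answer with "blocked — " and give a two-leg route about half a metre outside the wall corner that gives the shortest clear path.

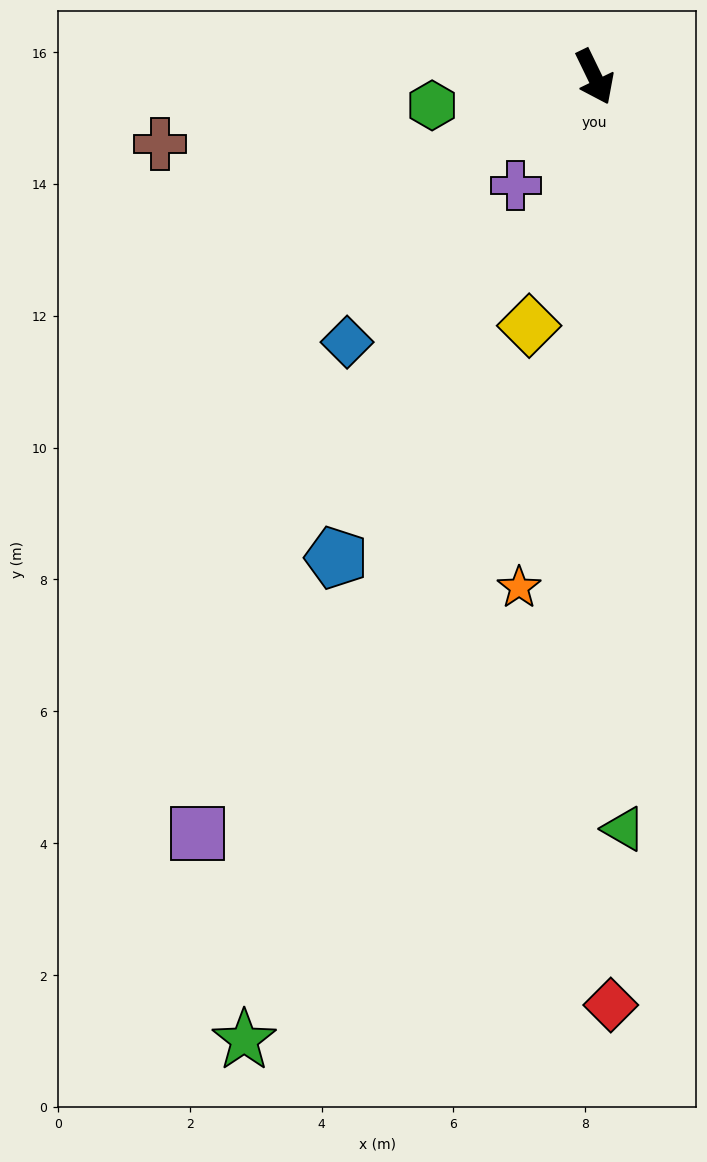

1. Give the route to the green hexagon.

turn right 106°, forward 2.5 m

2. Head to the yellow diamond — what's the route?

turn right 41°, forward 3.9 m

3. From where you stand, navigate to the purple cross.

turn right 62°, forward 2.0 m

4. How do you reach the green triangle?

turn right 24°, forward 11.4 m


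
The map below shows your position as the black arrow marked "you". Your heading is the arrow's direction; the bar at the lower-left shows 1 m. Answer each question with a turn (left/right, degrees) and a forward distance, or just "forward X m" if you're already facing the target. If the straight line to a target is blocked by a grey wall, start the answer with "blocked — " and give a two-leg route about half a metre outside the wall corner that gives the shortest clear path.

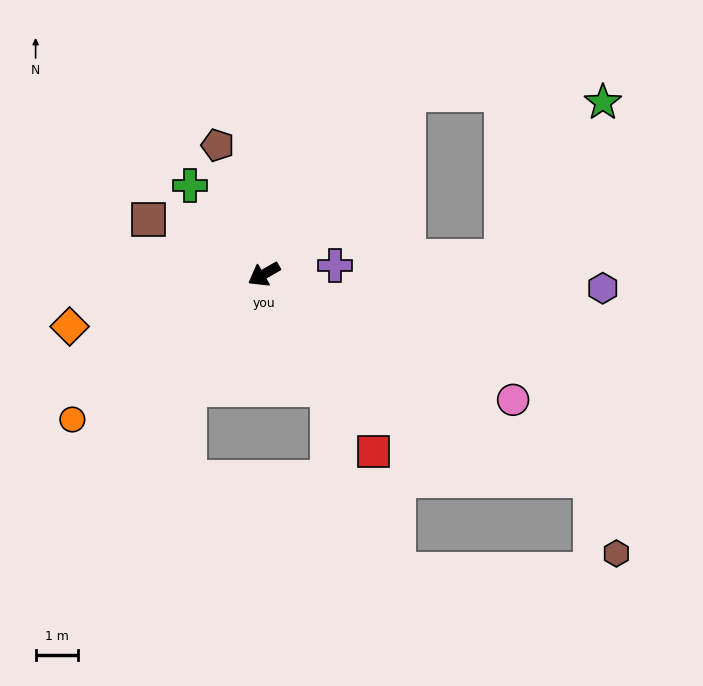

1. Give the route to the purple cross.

turn left 157°, forward 1.7 m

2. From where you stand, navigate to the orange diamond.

turn right 15°, forward 4.7 m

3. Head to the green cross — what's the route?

turn right 80°, forward 2.7 m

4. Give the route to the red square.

turn left 92°, forward 4.9 m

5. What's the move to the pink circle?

turn left 123°, forward 6.5 m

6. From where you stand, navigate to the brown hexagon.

blocked — turn left 118°, forward 9.0 m, then turn right 39°, forward 1.8 m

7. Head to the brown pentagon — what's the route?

turn right 100°, forward 3.2 m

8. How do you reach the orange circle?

turn left 7°, forward 5.6 m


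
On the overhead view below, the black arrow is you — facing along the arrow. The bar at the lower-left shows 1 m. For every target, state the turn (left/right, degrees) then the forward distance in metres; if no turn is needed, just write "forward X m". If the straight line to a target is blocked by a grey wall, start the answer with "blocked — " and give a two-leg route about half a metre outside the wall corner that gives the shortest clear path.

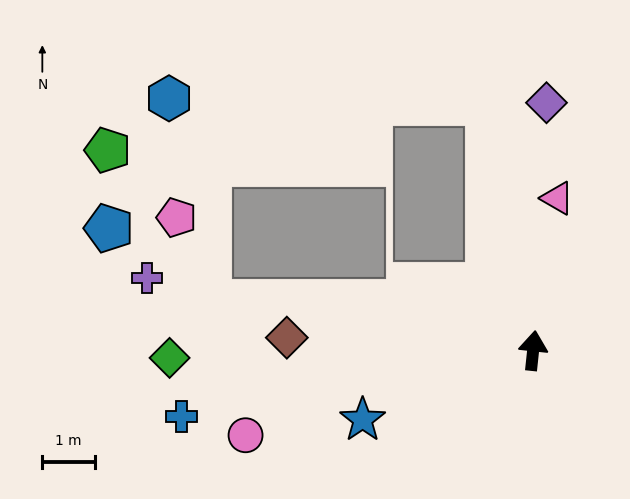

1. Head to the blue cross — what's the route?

turn left 107°, forward 6.9 m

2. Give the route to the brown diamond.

turn left 93°, forward 4.7 m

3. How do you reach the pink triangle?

turn right 3°, forward 3.0 m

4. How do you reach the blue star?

turn left 118°, forward 3.5 m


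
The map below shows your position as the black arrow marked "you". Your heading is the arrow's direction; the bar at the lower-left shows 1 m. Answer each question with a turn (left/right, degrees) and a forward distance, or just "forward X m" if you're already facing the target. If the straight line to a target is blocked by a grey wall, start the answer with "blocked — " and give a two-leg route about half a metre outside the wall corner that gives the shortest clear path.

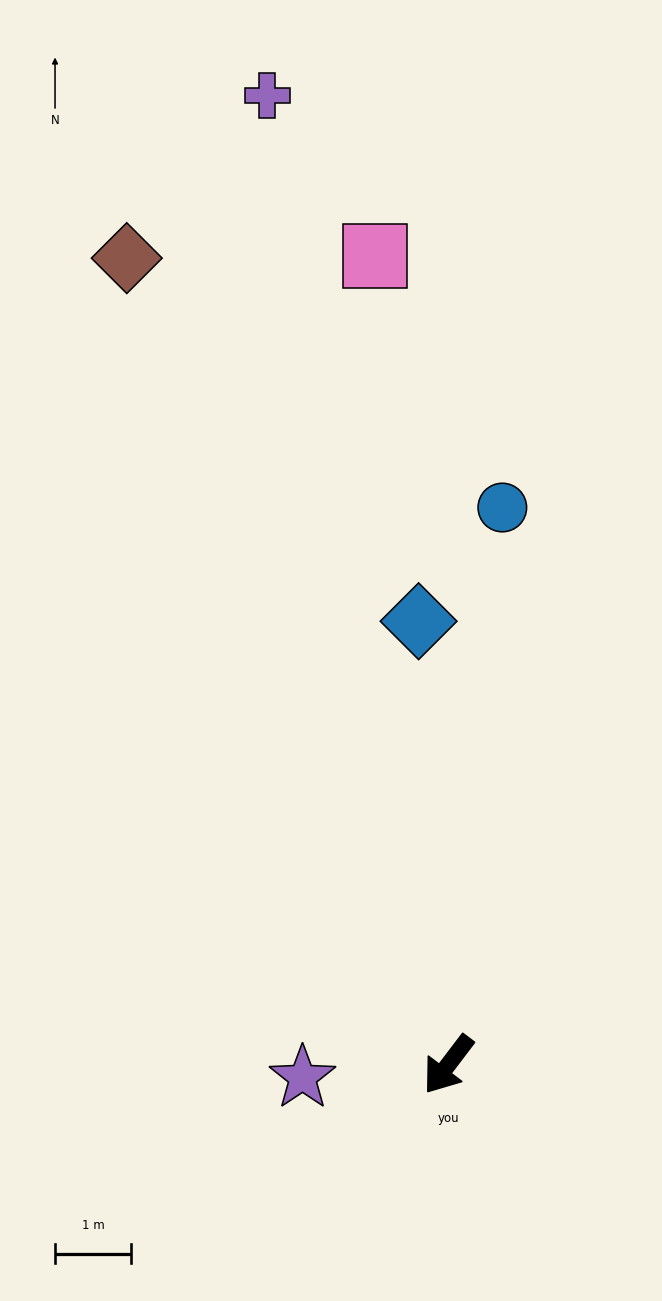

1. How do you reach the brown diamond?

turn right 121°, forward 11.4 m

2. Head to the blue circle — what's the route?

turn right 148°, forward 7.4 m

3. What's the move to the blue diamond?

turn right 139°, forward 5.8 m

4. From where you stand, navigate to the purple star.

turn right 48°, forward 1.9 m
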